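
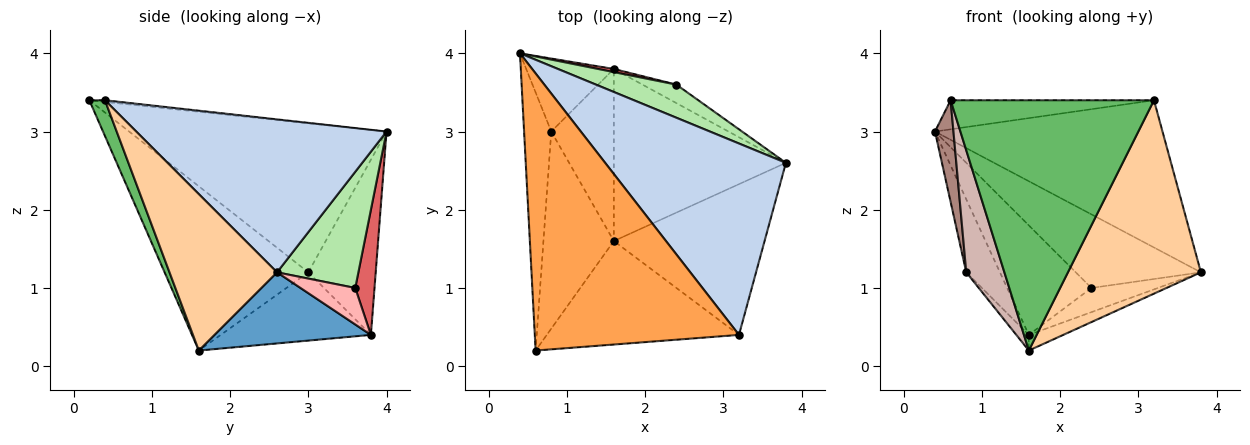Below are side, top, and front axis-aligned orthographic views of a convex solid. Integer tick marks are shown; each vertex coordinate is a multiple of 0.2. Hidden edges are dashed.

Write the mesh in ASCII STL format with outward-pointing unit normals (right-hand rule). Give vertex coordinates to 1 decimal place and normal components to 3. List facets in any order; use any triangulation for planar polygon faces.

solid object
 facet normal 0.381 0.084 -0.921
  outer loop
   vertex 1.6 3.8 0.4
   vertex 3.8 2.6 1.2
   vertex 1.6 1.6 0.2
  endloop
 endfacet
 facet normal 0.557 0.506 0.658
  outer loop
   vertex 3.2 0.4 3.4
   vertex 3.8 2.6 1.2
   vertex 0.4 4.0 3.0
  endloop
 endfacet
 facet normal -0.008 0.104 0.995
  outer loop
   vertex 3.2 0.4 3.4
   vertex 0.4 4.0 3.0
   vertex 0.6 0.2 3.4
  endloop
 endfacet
 facet normal 0.538 -0.665 -0.518
  outer loop
   vertex 3.2 0.4 3.4
   vertex 1.6 1.6 0.2
   vertex 3.8 2.6 1.2
  endloop
 endfacet
 facet normal 0.071 -0.922 -0.381
  outer loop
   vertex 3.2 0.4 3.4
   vertex 0.6 0.2 3.4
   vertex 1.6 1.6 0.2
  endloop
 endfacet
 facet normal 0.510 0.784 0.353
  outer loop
   vertex 2.4 3.6 1.0
   vertex 0.4 4.0 3.0
   vertex 3.8 2.6 1.2
  endloop
 endfacet
 facet normal 0.223 0.974 0.028
  outer loop
   vertex 2.4 3.6 1.0
   vertex 1.6 3.8 0.4
   vertex 0.4 4.0 3.0
  endloop
 endfacet
 facet normal 0.547 0.665 -0.508
  outer loop
   vertex 2.4 3.6 1.0
   vertex 3.8 2.6 1.2
   vertex 1.6 3.8 0.4
  endloop
 endfacet
 facet normal -0.816 0.408 -0.408
  outer loop
   vertex 0.8 3.0 1.2
   vertex 0.4 4.0 3.0
   vertex 1.6 3.8 0.4
  endloop
 endfacet
 facet normal -0.736 0.061 -0.674
  outer loop
   vertex 0.8 3.0 1.2
   vertex 1.6 3.8 0.4
   vertex 1.6 1.6 0.2
  endloop
 endfacet
 facet normal -0.981 -0.070 -0.179
  outer loop
   vertex 0.8 3.0 1.2
   vertex 0.6 0.2 3.4
   vertex 0.4 4.0 3.0
  endloop
 endfacet
 facet normal -0.893 -0.237 -0.383
  outer loop
   vertex 0.8 3.0 1.2
   vertex 1.6 1.6 0.2
   vertex 0.6 0.2 3.4
  endloop
 endfacet
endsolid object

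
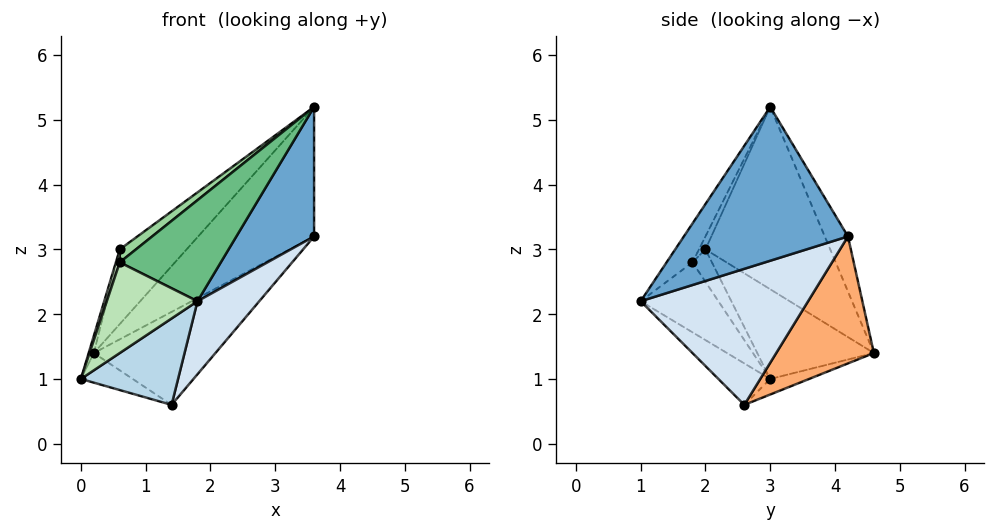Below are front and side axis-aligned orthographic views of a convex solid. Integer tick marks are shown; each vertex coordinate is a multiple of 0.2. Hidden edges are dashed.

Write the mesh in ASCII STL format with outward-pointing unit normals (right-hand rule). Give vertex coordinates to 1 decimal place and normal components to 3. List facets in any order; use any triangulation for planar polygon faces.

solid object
 facet normal 0.875 -0.415 -0.249
  outer loop
   vertex 3.6 3.0 5.2
   vertex 1.8 1.0 2.2
   vertex 3.6 4.2 3.2
  endloop
 endfacet
 facet normal -0.169 0.845 0.507
  outer loop
   vertex 0.2 4.6 1.4
   vertex 3.6 3.0 5.2
   vertex 3.6 4.2 3.2
  endloop
 endfacet
 facet normal -0.374 -0.701 -0.607
  outer loop
   vertex 1.4 2.6 0.6
   vertex 1.8 1.0 2.2
   vertex 0.0 3.0 1.0
  endloop
 endfacet
 facet normal 0.811 -0.299 -0.502
  outer loop
   vertex 1.4 2.6 0.6
   vertex 3.6 4.2 3.2
   vertex 1.8 1.0 2.2
  endloop
 endfacet
 facet normal -0.196 0.261 -0.945
  outer loop
   vertex 1.4 2.6 0.6
   vertex 0.0 3.0 1.0
   vertex 0.2 4.6 1.4
  endloop
 endfacet
 facet normal 0.441 0.549 -0.711
  outer loop
   vertex 1.4 2.6 0.6
   vertex 0.2 4.6 1.4
   vertex 3.6 4.2 3.2
  endloop
 endfacet
 facet normal -0.951 0.042 0.306
  outer loop
   vertex 0.6 2.0 3.0
   vertex 0.2 4.6 1.4
   vertex 0.0 3.0 1.0
  endloop
 endfacet
 facet normal -0.627 0.336 0.703
  outer loop
   vertex 0.6 2.0 3.0
   vertex 3.6 3.0 5.2
   vertex 0.2 4.6 1.4
  endloop
 endfacet
 facet normal -0.194 -0.758 0.622
  outer loop
   vertex 0.6 1.8 2.8
   vertex 1.8 1.0 2.2
   vertex 3.6 3.0 5.2
  endloop
 endfacet
 facet normal -0.272 -0.680 0.680
  outer loop
   vertex 0.6 1.8 2.8
   vertex 3.6 3.0 5.2
   vertex 0.6 2.0 3.0
  endloop
 endfacet
 facet normal -0.625 -0.729 -0.278
  outer loop
   vertex 0.6 1.8 2.8
   vertex 0.0 3.0 1.0
   vertex 1.8 1.0 2.2
  endloop
 endfacet
 facet normal -0.962 -0.192 0.192
  outer loop
   vertex 0.6 1.8 2.8
   vertex 0.6 2.0 3.0
   vertex 0.0 3.0 1.0
  endloop
 endfacet
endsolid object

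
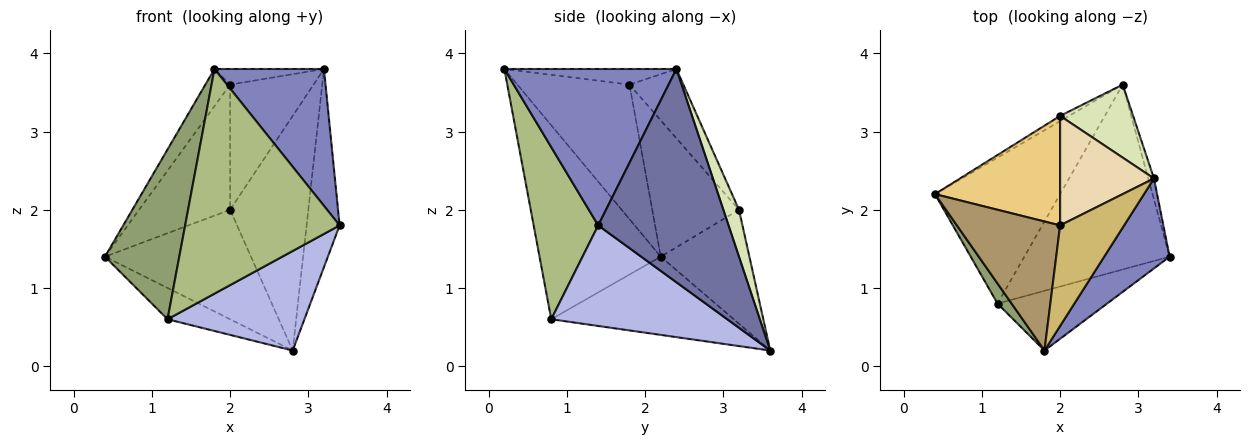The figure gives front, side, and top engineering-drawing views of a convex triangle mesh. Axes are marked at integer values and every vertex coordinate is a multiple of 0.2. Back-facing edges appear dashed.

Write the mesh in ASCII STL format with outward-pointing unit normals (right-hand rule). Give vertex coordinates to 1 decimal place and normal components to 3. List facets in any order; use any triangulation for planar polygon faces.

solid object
 facet normal 0.969 0.245 -0.026
  outer loop
   vertex 3.2 2.4 3.8
   vertex 3.4 1.4 1.8
   vertex 2.8 3.6 0.2
  endloop
 endfacet
 facet normal 0.796 -0.506 0.333
  outer loop
   vertex 1.8 0.2 3.8
   vertex 3.4 1.4 1.8
   vertex 3.2 2.4 3.8
  endloop
 endfacet
 facet normal -0.521 0.179 -0.834
  outer loop
   vertex 1.2 0.8 0.6
   vertex 0.4 2.2 1.4
   vertex 2.8 3.6 0.2
  endloop
 endfacet
 facet normal 0.520 -0.405 -0.752
  outer loop
   vertex 1.2 0.8 0.6
   vertex 2.8 3.6 0.2
   vertex 3.4 1.4 1.8
  endloop
 endfacet
 facet normal -0.851 -0.522 0.062
  outer loop
   vertex 1.2 0.8 0.6
   vertex 1.8 0.2 3.8
   vertex 0.4 2.2 1.4
  endloop
 endfacet
 facet normal 0.374 -0.896 -0.238
  outer loop
   vertex 1.2 0.8 0.6
   vertex 3.4 1.4 1.8
   vertex 1.8 0.2 3.8
  endloop
 endfacet
 facet normal -0.519 0.854 -0.041
  outer loop
   vertex 2.0 3.2 2.0
   vertex 2.8 3.6 0.2
   vertex 0.4 2.2 1.4
  endloop
 endfacet
 facet normal 0.188 0.938 0.292
  outer loop
   vertex 2.0 3.2 2.0
   vertex 3.2 2.4 3.8
   vertex 2.8 3.6 0.2
  endloop
 endfacet
 facet normal -0.781 0.173 0.600
  outer loop
   vertex 2.0 1.8 3.6
   vertex 0.4 2.2 1.4
   vertex 1.8 0.2 3.8
  endloop
 endfacet
 facet normal -0.235 0.149 0.960
  outer loop
   vertex 2.0 1.8 3.6
   vertex 1.8 0.2 3.8
   vertex 3.2 2.4 3.8
  endloop
 endfacet
 facet normal -0.583 0.612 0.535
  outer loop
   vertex 2.0 1.8 3.6
   vertex 2.0 3.2 2.0
   vertex 0.4 2.2 1.4
  endloop
 endfacet
 facet normal -0.437 0.677 0.592
  outer loop
   vertex 2.0 1.8 3.6
   vertex 3.2 2.4 3.8
   vertex 2.0 3.2 2.0
  endloop
 endfacet
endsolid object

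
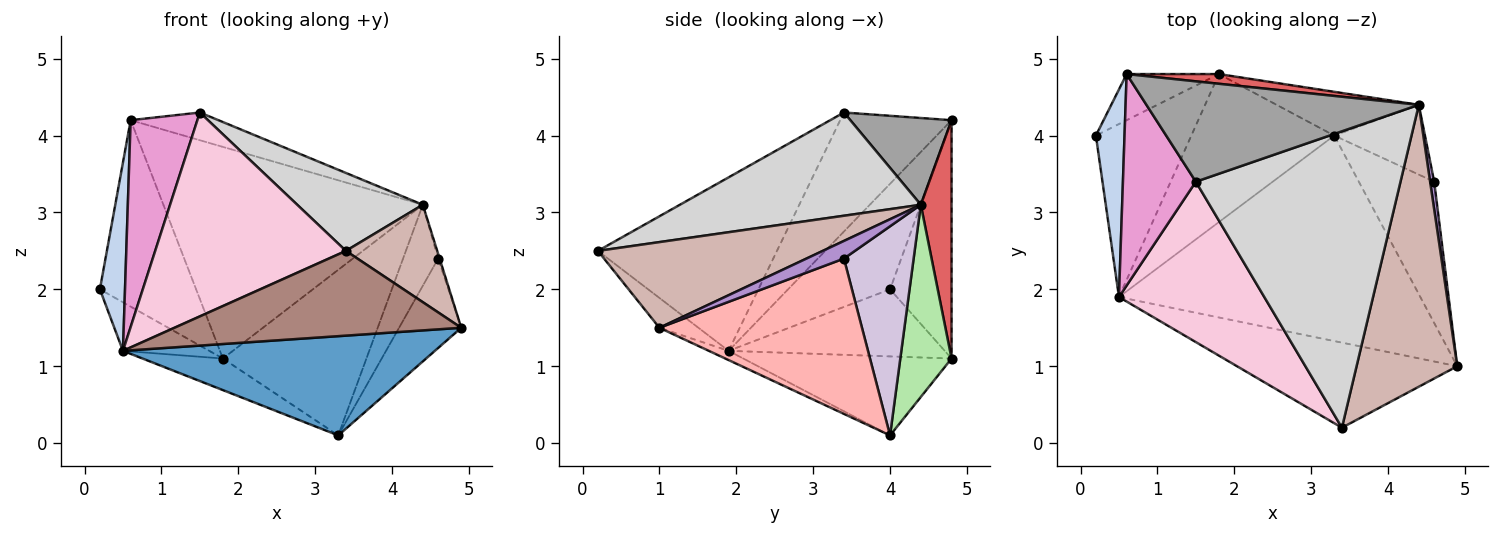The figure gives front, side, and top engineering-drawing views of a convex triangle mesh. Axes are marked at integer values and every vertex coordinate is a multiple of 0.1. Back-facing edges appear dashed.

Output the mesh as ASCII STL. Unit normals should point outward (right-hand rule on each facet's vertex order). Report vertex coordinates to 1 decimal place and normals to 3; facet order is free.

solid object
 facet normal -0.028 -0.435 -0.900
  outer loop
   vertex 0.5 1.9 1.2
   vertex 3.3 4.0 0.1
   vertex 4.9 1.0 1.5
  endloop
 endfacet
 facet normal -0.939 -0.231 0.255
  outer loop
   vertex 0.5 1.9 1.2
   vertex 0.6 4.8 4.2
   vertex 0.2 4.0 2.0
  endloop
 endfacet
 facet normal -0.527 0.825 -0.204
  outer loop
   vertex 1.8 4.8 1.1
   vertex 0.2 4.0 2.0
   vertex 0.6 4.8 4.2
  endloop
 endfacet
 facet normal -0.560 0.224 -0.797
  outer loop
   vertex 1.8 4.8 1.1
   vertex 0.5 1.9 1.2
   vertex 0.2 4.0 2.0
  endloop
 endfacet
 facet normal -0.476 0.184 -0.860
  outer loop
   vertex 1.8 4.8 1.1
   vertex 3.3 4.0 0.1
   vertex 0.5 1.9 1.2
  endloop
 endfacet
 facet normal 0.326 0.914 -0.242
  outer loop
   vertex 1.8 4.8 1.1
   vertex 4.4 4.4 3.1
   vertex 3.3 4.0 0.1
  endloop
 endfacet
 facet normal 0.118 0.992 0.046
  outer loop
   vertex 1.8 4.8 1.1
   vertex 0.6 4.8 4.2
   vertex 4.4 4.4 3.1
  endloop
 endfacet
 facet normal 0.867 0.266 -0.421
  outer loop
   vertex 4.6 3.4 2.4
   vertex 4.9 1.0 1.5
   vertex 3.3 4.0 0.1
  endloop
 endfacet
 facet normal 0.974 0.037 0.225
  outer loop
   vertex 4.6 3.4 2.4
   vertex 4.4 4.4 3.1
   vertex 4.9 1.0 1.5
  endloop
 endfacet
 facet normal 0.833 0.419 -0.361
  outer loop
   vertex 4.6 3.4 2.4
   vertex 3.3 4.0 0.1
   vertex 4.4 4.4 3.1
  endloop
 endfacet
 facet normal -0.096 -0.702 -0.705
  outer loop
   vertex 3.4 0.2 2.5
   vertex 0.5 1.9 1.2
   vertex 4.9 1.0 1.5
  endloop
 endfacet
 facet normal 0.627 -0.254 0.737
  outer loop
   vertex 3.4 0.2 2.5
   vertex 4.9 1.0 1.5
   vertex 4.4 4.4 3.1
  endloop
 endfacet
 facet normal -0.759 -0.455 0.465
  outer loop
   vertex 1.5 3.4 4.3
   vertex 0.6 4.8 4.2
   vertex 0.5 1.9 1.2
  endloop
 endfacet
 facet normal -0.594 -0.632 0.498
  outer loop
   vertex 1.5 3.4 4.3
   vertex 0.5 1.9 1.2
   vertex 3.4 0.2 2.5
  endloop
 endfacet
 facet normal 0.294 0.255 0.921
  outer loop
   vertex 1.5 3.4 4.3
   vertex 4.4 4.4 3.1
   vertex 0.6 4.8 4.2
  endloop
 endfacet
 facet normal 0.438 -0.229 0.869
  outer loop
   vertex 1.5 3.4 4.3
   vertex 3.4 0.2 2.5
   vertex 4.4 4.4 3.1
  endloop
 endfacet
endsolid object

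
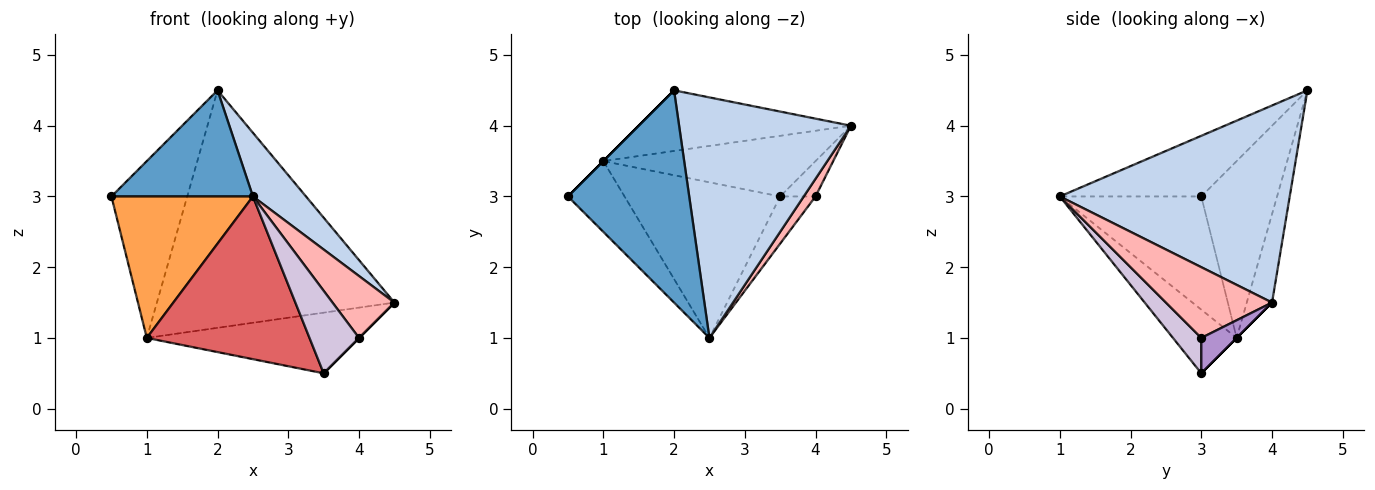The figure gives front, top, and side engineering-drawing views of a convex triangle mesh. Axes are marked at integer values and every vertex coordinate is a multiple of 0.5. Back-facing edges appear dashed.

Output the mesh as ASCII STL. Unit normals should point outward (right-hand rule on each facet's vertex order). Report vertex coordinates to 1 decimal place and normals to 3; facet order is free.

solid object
 facet normal -0.408 -0.408 0.816
  outer loop
   vertex 2.0 4.5 4.5
   vertex 0.5 3.0 3.0
   vertex 2.5 1.0 3.0
  endloop
 endfacet
 facet normal 0.743 -0.171 0.647
  outer loop
   vertex 2.0 4.5 4.5
   vertex 2.5 1.0 3.0
   vertex 4.5 4.0 1.5
  endloop
 endfacet
 facet normal -0.667 -0.667 -0.333
  outer loop
   vertex 1.0 3.5 1.0
   vertex 2.5 1.0 3.0
   vertex 0.5 3.0 3.0
  endloop
 endfacet
 facet normal -0.707 0.707 0.000
  outer loop
   vertex 1.0 3.5 1.0
   vertex 0.5 3.0 3.0
   vertex 2.0 4.5 4.5
  endloop
 endfacet
 facet normal -0.103 0.964 -0.246
  outer loop
   vertex 1.0 3.5 1.0
   vertex 2.0 4.5 4.5
   vertex 4.5 4.0 1.5
  endloop
 endfacet
 facet normal 0.000 0.707 -0.707
  outer loop
   vertex 3.5 3.0 0.5
   vertex 1.0 3.5 1.0
   vertex 4.5 4.0 1.5
  endloop
 endfacet
 facet normal -0.272 -0.695 -0.665
  outer loop
   vertex 3.5 3.0 0.5
   vertex 2.5 1.0 3.0
   vertex 1.0 3.5 1.0
  endloop
 endfacet
 facet normal 0.855 -0.499 0.142
  outer loop
   vertex 4.0 3.0 1.0
   vertex 4.5 4.0 1.5
   vertex 2.5 1.0 3.0
  endloop
 endfacet
 facet normal 0.707 0.000 -0.707
  outer loop
   vertex 4.0 3.0 1.0
   vertex 3.5 3.0 0.5
   vertex 4.5 4.0 1.5
  endloop
 endfacet
 facet normal 0.444 -0.778 -0.444
  outer loop
   vertex 4.0 3.0 1.0
   vertex 2.5 1.0 3.0
   vertex 3.5 3.0 0.5
  endloop
 endfacet
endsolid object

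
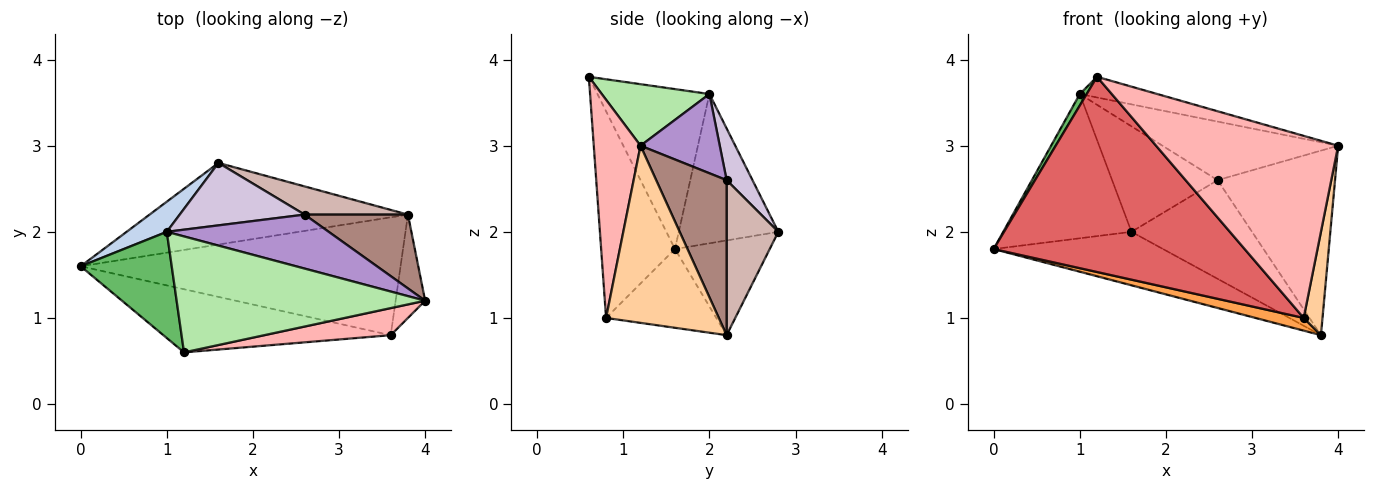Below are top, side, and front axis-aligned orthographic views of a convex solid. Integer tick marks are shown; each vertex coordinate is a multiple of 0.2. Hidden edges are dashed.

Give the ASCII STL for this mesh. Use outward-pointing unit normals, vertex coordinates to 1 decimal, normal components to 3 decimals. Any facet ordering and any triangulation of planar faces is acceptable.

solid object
 facet normal -0.293 0.524 -0.800
  outer loop
   vertex 3.8 2.2 0.8
   vertex 0.0 1.6 1.8
   vertex 1.6 2.8 2.0
  endloop
 endfacet
 facet normal -0.605 0.779 0.163
  outer loop
   vertex 1.0 2.0 3.6
   vertex 1.6 2.8 2.0
   vertex 0.0 1.6 1.8
  endloop
 endfacet
 facet normal -0.238 -0.104 -0.966
  outer loop
   vertex 3.6 0.8 1.0
   vertex 0.0 1.6 1.8
   vertex 3.8 2.2 0.8
  endloop
 endfacet
 facet normal 0.973 -0.162 -0.162
  outer loop
   vertex 3.6 0.8 1.0
   vertex 3.8 2.2 0.8
   vertex 4.0 1.2 3.0
  endloop
 endfacet
 facet normal -0.868 -0.053 0.494
  outer loop
   vertex 1.2 0.6 3.8
   vertex 1.0 2.0 3.6
   vertex 0.0 1.6 1.8
  endloop
 endfacet
 facet normal 0.237 0.170 0.956
  outer loop
   vertex 1.2 0.6 3.8
   vertex 4.0 1.2 3.0
   vertex 1.0 2.0 3.6
  endloop
 endfacet
 facet normal -0.269 -0.916 -0.296
  outer loop
   vertex 1.2 0.6 3.8
   vertex 0.0 1.6 1.8
   vertex 3.6 0.8 1.0
  endloop
 endfacet
 facet normal 0.246 -0.959 0.143
  outer loop
   vertex 1.2 0.6 3.8
   vertex 3.6 0.8 1.0
   vertex 4.0 1.2 3.0
  endloop
 endfacet
 facet normal 0.315 0.698 0.643
  outer loop
   vertex 2.6 2.2 2.6
   vertex 1.0 2.0 3.6
   vertex 4.0 1.2 3.0
  endloop
 endfacet
 facet normal 0.206 0.842 0.498
  outer loop
   vertex 2.6 2.2 2.6
   vertex 1.6 2.8 2.0
   vertex 1.0 2.0 3.6
  endloop
 endfacet
 facet normal 0.487 0.811 0.324
  outer loop
   vertex 2.6 2.2 2.6
   vertex 4.0 1.2 3.0
   vertex 3.8 2.2 0.8
  endloop
 endfacet
 facet normal 0.381 0.889 0.254
  outer loop
   vertex 2.6 2.2 2.6
   vertex 3.8 2.2 0.8
   vertex 1.6 2.8 2.0
  endloop
 endfacet
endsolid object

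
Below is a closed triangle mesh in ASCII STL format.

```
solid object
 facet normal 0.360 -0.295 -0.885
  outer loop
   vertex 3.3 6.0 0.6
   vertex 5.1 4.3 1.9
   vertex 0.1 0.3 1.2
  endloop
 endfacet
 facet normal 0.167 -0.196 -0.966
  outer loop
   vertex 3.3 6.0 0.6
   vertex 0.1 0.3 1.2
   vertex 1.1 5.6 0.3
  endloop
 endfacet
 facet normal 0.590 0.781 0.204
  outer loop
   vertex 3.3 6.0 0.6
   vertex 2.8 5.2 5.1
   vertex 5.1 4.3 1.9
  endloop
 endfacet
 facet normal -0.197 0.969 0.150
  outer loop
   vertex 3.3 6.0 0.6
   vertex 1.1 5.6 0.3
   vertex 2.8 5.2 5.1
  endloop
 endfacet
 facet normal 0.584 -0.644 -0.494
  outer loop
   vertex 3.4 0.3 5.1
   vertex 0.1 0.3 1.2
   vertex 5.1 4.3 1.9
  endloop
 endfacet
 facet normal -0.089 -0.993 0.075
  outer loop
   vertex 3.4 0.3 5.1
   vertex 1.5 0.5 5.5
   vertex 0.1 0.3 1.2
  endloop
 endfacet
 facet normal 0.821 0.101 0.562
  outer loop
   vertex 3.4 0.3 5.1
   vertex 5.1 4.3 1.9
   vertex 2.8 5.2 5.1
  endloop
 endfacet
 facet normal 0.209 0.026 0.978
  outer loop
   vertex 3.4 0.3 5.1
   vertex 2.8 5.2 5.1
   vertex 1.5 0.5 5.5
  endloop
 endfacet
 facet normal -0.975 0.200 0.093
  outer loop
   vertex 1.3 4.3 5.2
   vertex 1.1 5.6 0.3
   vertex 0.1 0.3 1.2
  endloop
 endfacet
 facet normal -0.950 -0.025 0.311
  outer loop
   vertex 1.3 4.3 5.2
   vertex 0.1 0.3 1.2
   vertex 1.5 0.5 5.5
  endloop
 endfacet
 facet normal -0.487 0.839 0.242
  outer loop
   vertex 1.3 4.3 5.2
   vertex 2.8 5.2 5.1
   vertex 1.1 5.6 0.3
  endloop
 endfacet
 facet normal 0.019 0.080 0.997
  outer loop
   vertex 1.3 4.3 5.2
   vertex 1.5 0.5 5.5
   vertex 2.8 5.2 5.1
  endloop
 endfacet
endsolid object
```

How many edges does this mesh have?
18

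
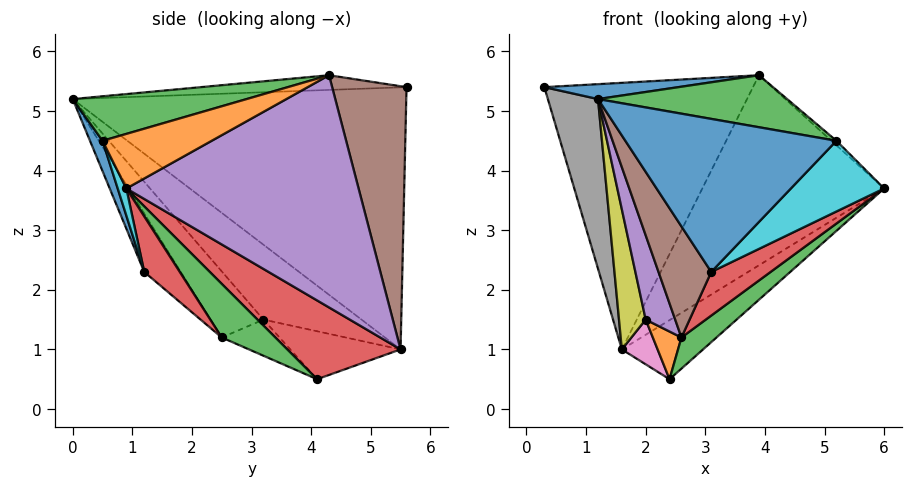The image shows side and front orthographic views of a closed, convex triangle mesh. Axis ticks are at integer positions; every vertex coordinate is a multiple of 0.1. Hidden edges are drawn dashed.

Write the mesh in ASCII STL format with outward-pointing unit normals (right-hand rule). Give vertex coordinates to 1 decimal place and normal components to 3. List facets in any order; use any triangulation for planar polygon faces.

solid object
 facet normal -0.072 -0.047 0.996
  outer loop
   vertex 3.9 4.3 5.6
   vertex 0.3 5.6 5.4
   vertex 1.2 0.0 5.2
  endloop
 endfacet
 facet normal 0.699 0.032 0.715
  outer loop
   vertex 5.2 0.5 4.5
   vertex 6.0 0.9 3.7
   vertex 3.9 4.3 5.6
  endloop
 endfacet
 facet normal 0.194 -0.211 0.958
  outer loop
   vertex 5.2 0.5 4.5
   vertex 3.9 4.3 5.6
   vertex 1.2 0.0 5.2
  endloop
 endfacet
 facet normal 0.771 0.553 -0.315
  outer loop
   vertex 1.6 5.5 1.0
   vertex 6.0 0.9 3.7
   vertex 2.4 4.1 0.5
  endloop
 endfacet
 facet normal 0.767 0.600 -0.227
  outer loop
   vertex 1.6 5.5 1.0
   vertex 3.9 4.3 5.6
   vertex 6.0 0.9 3.7
  endloop
 endfacet
 facet normal 0.335 0.939 0.078
  outer loop
   vertex 1.6 5.5 1.0
   vertex 0.3 5.6 5.4
   vertex 3.9 4.3 5.6
  endloop
 endfacet
 facet normal -0.795 -0.258 -0.550
  outer loop
   vertex 1.6 5.5 1.0
   vertex 2.4 4.1 0.5
   vertex 2.0 3.2 1.5
  endloop
 endfacet
 facet normal -0.950 -0.143 -0.277
  outer loop
   vertex 1.6 5.5 1.0
   vertex 1.2 0.0 5.2
   vertex 0.3 5.6 5.4
  endloop
 endfacet
 facet normal -0.885 -0.241 -0.399
  outer loop
   vertex 1.6 5.5 1.0
   vertex 2.0 3.2 1.5
   vertex 1.2 0.0 5.2
  endloop
 endfacet
 facet normal 0.086 -0.923 -0.376
  outer loop
   vertex 3.1 1.2 2.3
   vertex 6.0 0.9 3.7
   vertex 5.2 0.5 4.5
  endloop
 endfacet
 facet normal 0.056 -0.935 -0.350
  outer loop
   vertex 3.1 1.2 2.3
   vertex 5.2 0.5 4.5
   vertex 1.2 0.0 5.2
  endloop
 endfacet
 facet normal -0.714 -0.354 -0.604
  outer loop
   vertex 2.6 2.5 1.2
   vertex 2.0 3.2 1.5
   vertex 2.4 4.1 0.5
  endloop
 endfacet
 facet normal 0.467 -0.305 -0.830
  outer loop
   vertex 2.6 2.5 1.2
   vertex 2.4 4.1 0.5
   vertex 6.0 0.9 3.7
  endloop
 endfacet
 facet normal 0.321 -0.537 -0.780
  outer loop
   vertex 2.6 2.5 1.2
   vertex 6.0 0.9 3.7
   vertex 3.1 1.2 2.3
  endloop
 endfacet
 facet normal -0.746 -0.416 -0.521
  outer loop
   vertex 2.6 2.5 1.2
   vertex 1.2 0.0 5.2
   vertex 2.0 3.2 1.5
  endloop
 endfacet
 facet normal -0.463 -0.669 -0.581
  outer loop
   vertex 2.6 2.5 1.2
   vertex 3.1 1.2 2.3
   vertex 1.2 0.0 5.2
  endloop
 endfacet
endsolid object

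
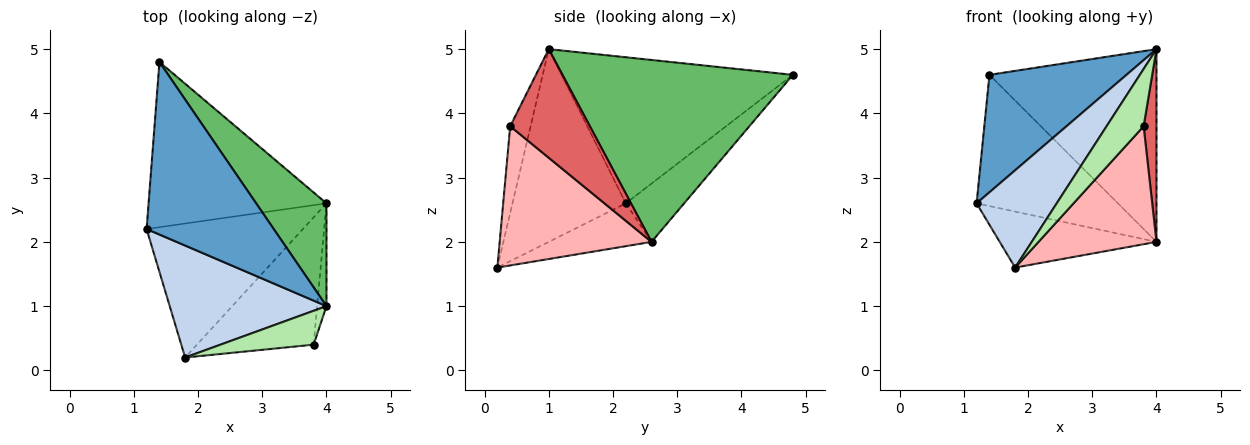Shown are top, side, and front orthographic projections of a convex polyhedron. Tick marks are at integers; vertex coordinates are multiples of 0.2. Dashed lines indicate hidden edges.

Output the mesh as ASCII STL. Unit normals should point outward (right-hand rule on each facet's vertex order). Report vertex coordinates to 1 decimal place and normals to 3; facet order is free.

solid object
 facet normal -0.689 -0.408 0.599
  outer loop
   vertex 1.4 4.8 4.6
   vertex 1.2 2.2 2.6
   vertex 4.0 1.0 5.0
  endloop
 endfacet
 facet normal -0.680 -0.481 0.553
  outer loop
   vertex 1.8 0.2 1.6
   vertex 4.0 1.0 5.0
   vertex 1.2 2.2 2.6
  endloop
 endfacet
 facet normal -0.249 0.603 -0.758
  outer loop
   vertex 4.0 2.6 2.0
   vertex 1.2 2.2 2.6
   vertex 1.4 4.8 4.6
  endloop
 endfacet
 facet normal -0.245 0.374 -0.895
  outer loop
   vertex 4.0 2.6 2.0
   vertex 1.8 0.2 1.6
   vertex 1.2 2.2 2.6
  endloop
 endfacet
 facet normal 0.773 0.560 0.299
  outer loop
   vertex 4.0 2.6 2.0
   vertex 1.4 4.8 4.6
   vertex 4.0 1.0 5.0
  endloop
 endfacet
 facet normal -0.428 -0.778 0.460
  outer loop
   vertex 3.8 0.4 3.8
   vertex 4.0 1.0 5.0
   vertex 1.8 0.2 1.6
  endloop
 endfacet
 facet normal 0.984 -0.159 -0.085
  outer loop
   vertex 3.8 0.4 3.8
   vertex 4.0 2.6 2.0
   vertex 4.0 1.0 5.0
  endloop
 endfacet
 facet normal 0.658 -0.512 -0.552
  outer loop
   vertex 3.8 0.4 3.8
   vertex 1.8 0.2 1.6
   vertex 4.0 2.6 2.0
  endloop
 endfacet
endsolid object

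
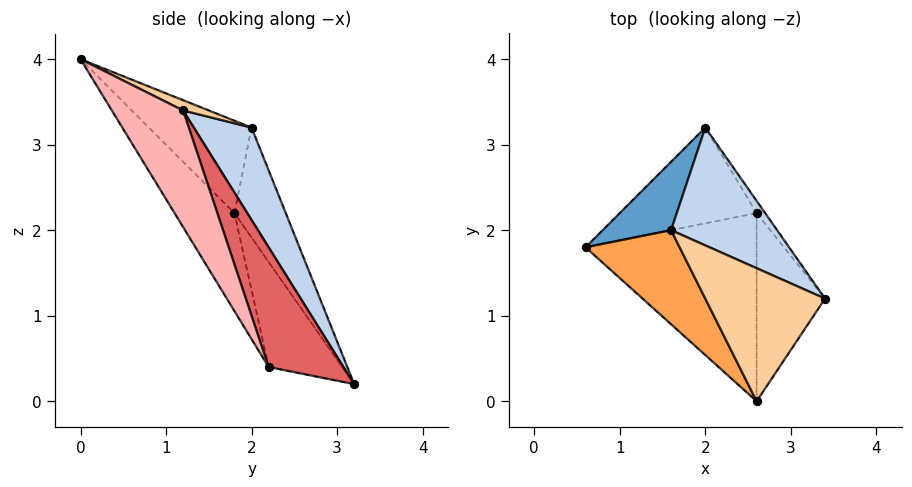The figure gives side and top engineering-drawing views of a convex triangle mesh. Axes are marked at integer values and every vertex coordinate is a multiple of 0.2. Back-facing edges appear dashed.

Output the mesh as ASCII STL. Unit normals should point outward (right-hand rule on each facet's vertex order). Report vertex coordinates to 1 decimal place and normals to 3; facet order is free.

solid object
 facet normal -0.449 0.849 0.280
  outer loop
   vertex 1.6 2.0 3.2
   vertex 2.0 3.2 0.2
   vertex 0.6 1.8 2.2
  endloop
 endfacet
 facet normal 0.338 0.857 0.388
  outer loop
   vertex 1.6 2.0 3.2
   vertex 3.4 1.2 3.4
   vertex 2.0 3.2 0.2
  endloop
 endfacet
 facet normal -0.699 -0.065 0.712
  outer loop
   vertex 1.6 2.0 3.2
   vertex 0.6 1.8 2.2
   vertex 2.6 0.0 4.0
  endloop
 endfacet
 facet normal 0.078 0.404 0.912
  outer loop
   vertex 1.6 2.0 3.2
   vertex 2.6 0.0 4.0
   vertex 3.4 1.2 3.4
  endloop
 endfacet
 facet normal -0.539 -0.464 -0.703
  outer loop
   vertex 2.6 2.2 0.4
   vertex 0.6 1.8 2.2
   vertex 2.0 3.2 0.2
  endloop
 endfacet
 facet normal -0.286 -0.818 -0.500
  outer loop
   vertex 2.6 2.2 0.4
   vertex 2.6 0.0 4.0
   vertex 0.6 1.8 2.2
  endloop
 endfacet
 facet normal 0.861 0.504 -0.062
  outer loop
   vertex 2.6 2.2 0.4
   vertex 2.0 3.2 0.2
   vertex 3.4 1.2 3.4
  endloop
 endfacet
 facet normal 0.664 -0.638 -0.390
  outer loop
   vertex 2.6 2.2 0.4
   vertex 3.4 1.2 3.4
   vertex 2.6 0.0 4.0
  endloop
 endfacet
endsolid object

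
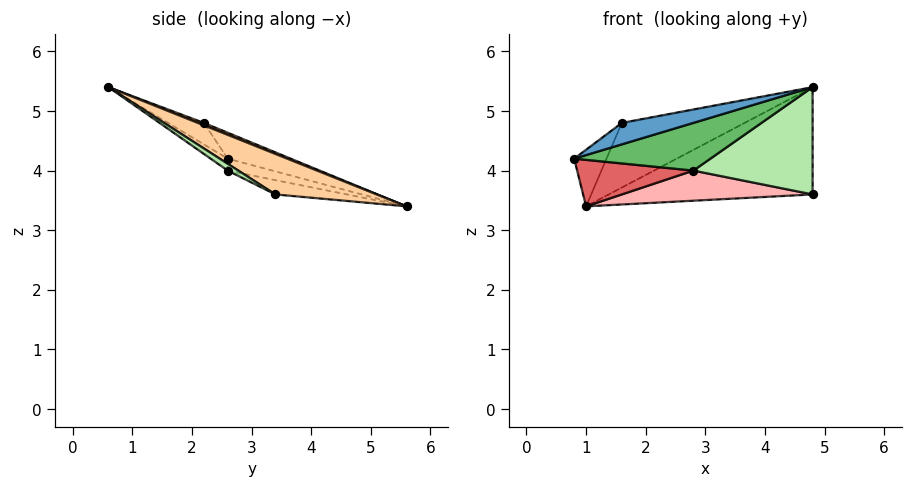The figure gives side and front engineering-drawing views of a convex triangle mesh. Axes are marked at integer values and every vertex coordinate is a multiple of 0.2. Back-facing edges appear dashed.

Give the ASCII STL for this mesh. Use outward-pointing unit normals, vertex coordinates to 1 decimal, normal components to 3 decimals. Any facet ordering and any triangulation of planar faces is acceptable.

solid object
 facet normal -0.447 -0.894 0.000
  outer loop
   vertex 1.6 2.2 4.8
   vertex 0.8 2.6 4.2
   vertex 4.8 0.6 5.4
  endloop
 endfacet
 facet normal -0.496 0.254 0.830
  outer loop
   vertex 1.6 2.2 4.8
   vertex 1.0 5.6 3.4
   vertex 0.8 2.6 4.2
  endloop
 endfacet
 facet normal 0.019 0.383 0.923
  outer loop
   vertex 1.6 2.2 4.8
   vertex 4.8 0.6 5.4
   vertex 1.0 5.6 3.4
  endloop
 endfacet
 facet normal 0.260 0.522 0.812
  outer loop
   vertex 4.8 3.4 3.6
   vertex 1.0 5.6 3.4
   vertex 4.8 0.6 5.4
  endloop
 endfacet
 facet normal -0.078 -0.623 -0.778
  outer loop
   vertex 2.8 2.6 4.0
   vertex 4.8 0.6 5.4
   vertex 0.8 2.6 4.2
  endloop
 endfacet
 facet normal 0.048 -0.540 -0.840
  outer loop
   vertex 2.8 2.6 4.0
   vertex 4.8 3.4 3.6
   vertex 4.8 0.6 5.4
  endloop
 endfacet
 facet normal -0.096 -0.250 -0.963
  outer loop
   vertex 2.8 2.6 4.0
   vertex 0.8 2.6 4.2
   vertex 1.0 5.6 3.4
  endloop
 endfacet
 facet normal -0.093 -0.249 -0.964
  outer loop
   vertex 2.8 2.6 4.0
   vertex 1.0 5.6 3.4
   vertex 4.8 3.4 3.6
  endloop
 endfacet
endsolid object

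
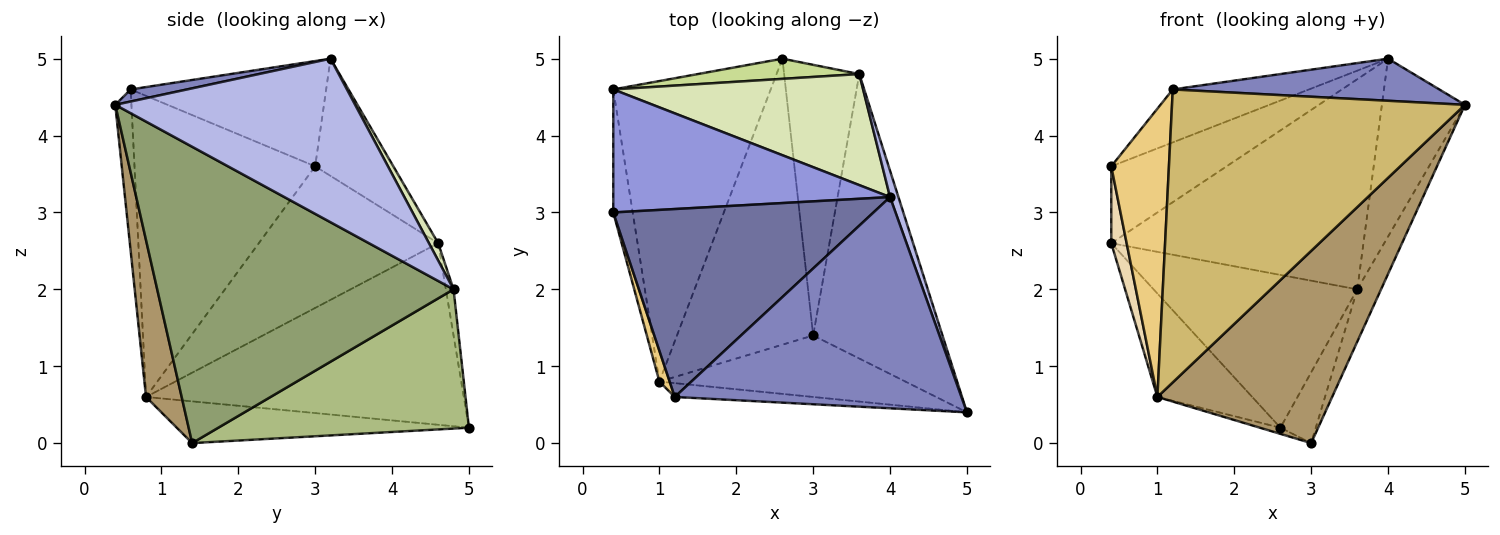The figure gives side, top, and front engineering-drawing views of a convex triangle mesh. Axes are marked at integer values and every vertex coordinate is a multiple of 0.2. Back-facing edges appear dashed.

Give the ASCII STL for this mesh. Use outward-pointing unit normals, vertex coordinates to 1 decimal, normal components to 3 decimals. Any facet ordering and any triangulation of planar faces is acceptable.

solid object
 facet normal -0.363 0.253 0.897
  outer loop
   vertex 1.2 0.6 4.6
   vertex 4.0 3.2 5.0
   vertex 0.4 3.0 3.6
  endloop
 endfacet
 facet normal 0.041 -0.195 0.980
  outer loop
   vertex 1.2 0.6 4.6
   vertex 5.0 0.4 4.4
   vertex 4.0 3.2 5.0
  endloop
 endfacet
 facet normal -0.338 0.499 0.798
  outer loop
   vertex 0.4 4.6 2.6
   vertex 0.4 3.0 3.6
   vertex 4.0 3.2 5.0
  endloop
 endfacet
 facet normal 0.944 0.327 0.048
  outer loop
   vertex 3.6 4.8 2.0
   vertex 4.0 3.2 5.0
   vertex 5.0 0.4 4.4
  endloop
 endfacet
 facet normal 0.914 0.073 -0.399
  outer loop
   vertex 3.6 4.8 2.0
   vertex 5.0 0.4 4.4
   vertex 3.0 1.4 0.0
  endloop
 endfacet
 facet normal 0.873 0.123 -0.471
  outer loop
   vertex 3.6 4.8 2.0
   vertex 3.0 1.4 0.0
   vertex 2.6 5.0 0.2
  endloop
 endfacet
 facet normal -0.037 0.991 0.131
  outer loop
   vertex 3.6 4.8 2.0
   vertex 2.6 5.0 0.2
   vertex 0.4 4.6 2.6
  endloop
 endfacet
 facet normal 0.032 0.884 0.467
  outer loop
   vertex 3.6 4.8 2.0
   vertex 0.4 4.6 2.6
   vertex 4.0 3.2 5.0
  endloop
 endfacet
 facet normal 0.191 -0.935 -0.299
  outer loop
   vertex 1.0 0.8 0.6
   vertex 3.0 1.4 0.0
   vertex 5.0 0.4 4.4
  endloop
 endfacet
 facet normal -0.055 -0.997 -0.047
  outer loop
   vertex 1.0 0.8 0.6
   vertex 5.0 0.4 4.4
   vertex 1.2 0.6 4.6
  endloop
 endfacet
 facet normal -0.952 -0.304 0.032
  outer loop
   vertex 1.0 0.8 0.6
   vertex 1.2 0.6 4.6
   vertex 0.4 3.0 3.6
  endloop
 endfacet
 facet normal -0.987 -0.085 -0.135
  outer loop
   vertex 1.0 0.8 0.6
   vertex 0.4 3.0 3.6
   vertex 0.4 4.6 2.6
  endloop
 endfacet
 facet normal -0.293 0.021 -0.956
  outer loop
   vertex 1.0 0.8 0.6
   vertex 2.6 5.0 0.2
   vertex 3.0 1.4 0.0
  endloop
 endfacet
 facet normal -0.737 0.220 -0.639
  outer loop
   vertex 1.0 0.8 0.6
   vertex 0.4 4.6 2.6
   vertex 2.6 5.0 0.2
  endloop
 endfacet
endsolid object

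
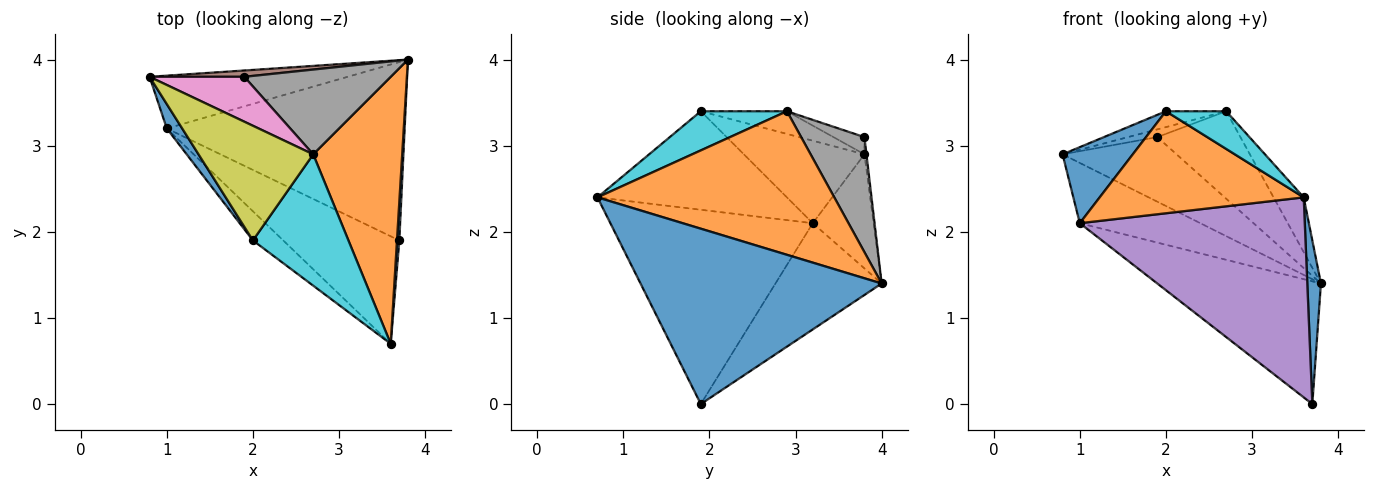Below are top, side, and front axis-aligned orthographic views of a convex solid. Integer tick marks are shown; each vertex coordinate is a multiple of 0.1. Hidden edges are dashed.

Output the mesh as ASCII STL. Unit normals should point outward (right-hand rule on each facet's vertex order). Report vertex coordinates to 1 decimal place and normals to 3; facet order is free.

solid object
 facet normal 0.998 -0.056 0.013
  outer loop
   vertex 3.7 1.9 0.0
   vertex 3.8 4.0 1.4
   vertex 3.6 0.7 2.4
  endloop
 endfacet
 facet normal 0.845 0.108 0.524
  outer loop
   vertex 2.7 2.9 3.4
   vertex 3.6 0.7 2.4
   vertex 3.8 4.0 1.4
  endloop
 endfacet
 facet normal -0.355 0.703 -0.616
  outer loop
   vertex 1.0 3.2 2.1
   vertex 0.8 3.8 2.9
   vertex 3.8 4.0 1.4
  endloop
 endfacet
 facet normal -0.345 0.532 -0.773
  outer loop
   vertex 1.0 3.2 2.1
   vertex 3.8 4.0 1.4
   vertex 3.7 1.9 0.0
  endloop
 endfacet
 facet normal -0.621 -0.690 -0.371
  outer loop
   vertex 1.0 3.2 2.1
   vertex 3.7 1.9 0.0
   vertex 3.6 0.7 2.4
  endloop
 endfacet
 facet normal -0.018 0.995 0.097
  outer loop
   vertex 1.9 3.8 3.1
   vertex 3.8 4.0 1.4
   vertex 0.8 3.8 2.9
  endloop
 endfacet
 facet normal -0.176 0.167 0.970
  outer loop
   vertex 1.9 3.8 3.1
   vertex 0.8 3.8 2.9
   vertex 2.7 2.9 3.4
  endloop
 endfacet
 facet normal 0.480 0.630 0.610
  outer loop
   vertex 1.9 3.8 3.1
   vertex 2.7 2.9 3.4
   vertex 3.8 4.0 1.4
  endloop
 endfacet
 facet normal -0.192 0.134 0.972
  outer loop
   vertex 2.0 1.9 3.4
   vertex 2.7 2.9 3.4
   vertex 0.8 3.8 2.9
  endloop
 endfacet
 facet normal 0.367 -0.257 0.894
  outer loop
   vertex 2.0 1.9 3.4
   vertex 3.6 0.7 2.4
   vertex 2.7 2.9 3.4
  endloop
 endfacet
 facet normal -0.853 -0.497 0.159
  outer loop
   vertex 2.0 1.9 3.4
   vertex 0.8 3.8 2.9
   vertex 1.0 3.2 2.1
  endloop
 endfacet
 facet normal -0.666 -0.717 -0.205
  outer loop
   vertex 2.0 1.9 3.4
   vertex 1.0 3.2 2.1
   vertex 3.6 0.7 2.4
  endloop
 endfacet
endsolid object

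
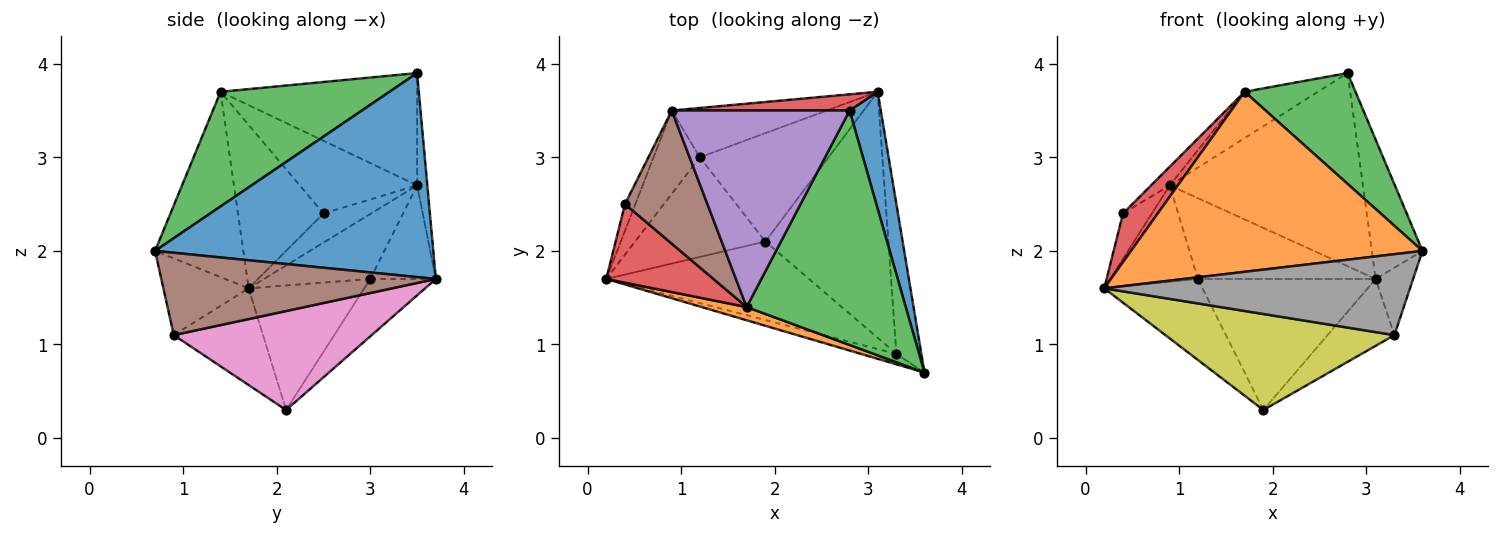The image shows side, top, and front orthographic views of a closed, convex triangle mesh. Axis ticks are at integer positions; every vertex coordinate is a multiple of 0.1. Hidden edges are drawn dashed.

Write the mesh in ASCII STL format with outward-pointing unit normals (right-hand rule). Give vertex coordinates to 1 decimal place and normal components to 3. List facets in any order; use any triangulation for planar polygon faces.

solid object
 facet normal 0.973 0.177 0.149
  outer loop
   vertex 2.8 3.5 3.9
   vertex 3.6 0.7 2.0
   vertex 3.1 3.7 1.7
  endloop
 endfacet
 facet normal -0.289 -0.955 0.070
  outer loop
   vertex 1.7 1.4 3.7
   vertex 0.2 1.7 1.6
   vertex 3.6 0.7 2.0
  endloop
 endfacet
 facet normal 0.546 -0.358 0.758
  outer loop
   vertex 1.7 1.4 3.7
   vertex 3.6 0.7 2.0
   vertex 2.8 3.5 3.9
  endloop
 endfacet
 facet normal -0.053 0.995 0.083
  outer loop
   vertex 0.9 3.5 2.7
   vertex 2.8 3.5 3.9
   vertex 3.1 3.7 1.7
  endloop
 endfacet
 facet normal -0.524 0.195 0.829
  outer loop
   vertex 0.9 3.5 2.7
   vertex 1.7 1.4 3.7
   vertex 2.8 3.5 3.9
  endloop
 endfacet
 facet normal 0.949 0.129 -0.288
  outer loop
   vertex 3.3 0.9 1.1
   vertex 3.1 3.7 1.7
   vertex 3.6 0.7 2.0
  endloop
 endfacet
 facet normal 0.613 0.207 -0.762
  outer loop
   vertex 3.3 0.9 1.1
   vertex 1.9 2.1 0.3
   vertex 3.1 3.7 1.7
  endloop
 endfacet
 facet normal -0.267 -0.956 -0.124
  outer loop
   vertex 3.3 0.9 1.1
   vertex 3.6 0.7 2.0
   vertex 0.2 1.7 1.6
  endloop
 endfacet
 facet normal -0.289 -0.741 -0.606
  outer loop
   vertex 3.3 0.9 1.1
   vertex 0.2 1.7 1.6
   vertex 1.9 2.1 0.3
  endloop
 endfacet
 facet normal -0.596 0.506 -0.623
  outer loop
   vertex 1.2 3.0 1.7
   vertex 1.9 2.1 0.3
   vertex 0.2 1.7 1.6
  endloop
 endfacet
 facet normal -0.676 0.557 -0.482
  outer loop
   vertex 1.2 3.0 1.7
   vertex 0.2 1.7 1.6
   vertex 0.9 3.5 2.7
  endloop
 endfacet
 facet normal -0.273 0.741 -0.613
  outer loop
   vertex 1.2 3.0 1.7
   vertex 3.1 3.7 1.7
   vertex 1.9 2.1 0.3
  endloop
 endfacet
 facet normal -0.300 0.814 -0.497
  outer loop
   vertex 1.2 3.0 1.7
   vertex 0.9 3.5 2.7
   vertex 3.1 3.7 1.7
  endloop
 endfacet
 facet normal -0.792 -0.322 0.520
  outer loop
   vertex 0.4 2.5 2.4
   vertex 0.2 1.7 1.6
   vertex 1.7 1.4 3.7
  endloop
 endfacet
 facet normal -0.818 0.496 -0.292
  outer loop
   vertex 0.4 2.5 2.4
   vertex 0.9 3.5 2.7
   vertex 0.2 1.7 1.6
  endloop
 endfacet
 facet normal -0.657 0.105 0.746
  outer loop
   vertex 0.4 2.5 2.4
   vertex 1.7 1.4 3.7
   vertex 0.9 3.5 2.7
  endloop
 endfacet
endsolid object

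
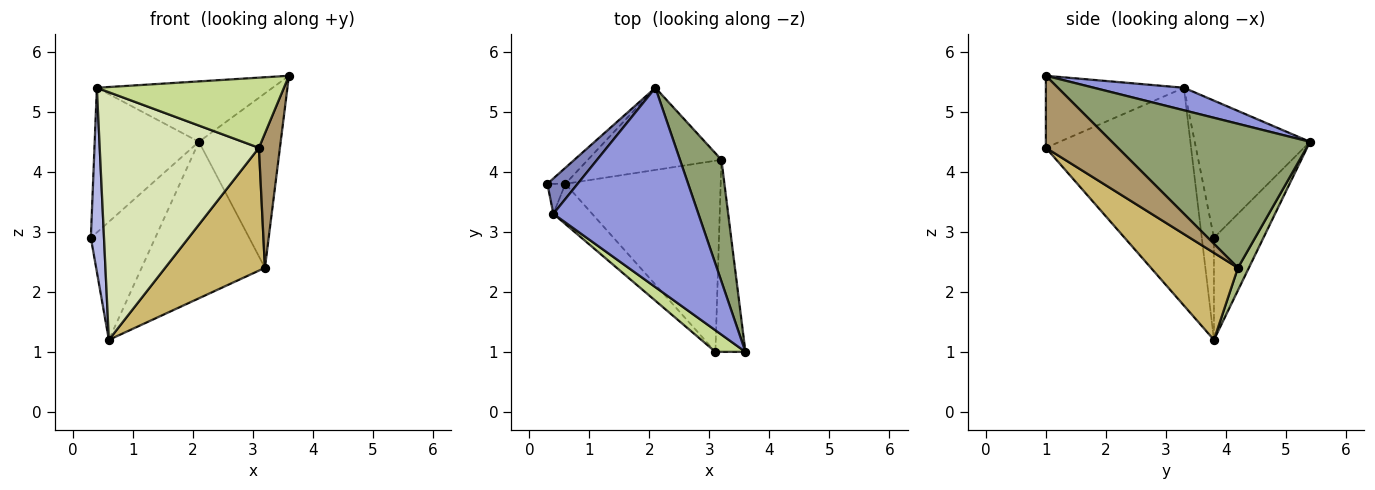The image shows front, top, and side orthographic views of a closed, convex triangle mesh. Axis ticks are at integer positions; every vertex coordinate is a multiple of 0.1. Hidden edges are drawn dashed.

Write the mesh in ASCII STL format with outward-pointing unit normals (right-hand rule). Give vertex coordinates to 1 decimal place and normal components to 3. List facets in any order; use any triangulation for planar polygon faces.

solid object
 facet normal -0.606 0.788 -0.107
  outer loop
   vertex 0.6 3.8 1.2
   vertex 0.3 3.8 2.9
   vertex 2.1 5.4 4.5
  endloop
 endfacet
 facet normal -0.732 0.662 0.162
  outer loop
   vertex 0.4 3.3 5.4
   vertex 2.1 5.4 4.5
   vertex 0.3 3.8 2.9
  endloop
 endfacet
 facet normal 0.147 0.287 0.947
  outer loop
   vertex 0.4 3.3 5.4
   vertex 3.6 1.0 5.6
   vertex 2.1 5.4 4.5
  endloop
 endfacet
 facet normal -0.674 -0.729 -0.119
  outer loop
   vertex 0.4 3.3 5.4
   vertex 0.3 3.8 2.9
   vertex 0.6 3.8 1.2
  endloop
 endfacet
 facet normal 0.893 0.369 0.257
  outer loop
   vertex 3.2 4.2 2.4
   vertex 2.1 5.4 4.5
   vertex 3.6 1.0 5.6
  endloop
 endfacet
 facet normal 0.078 0.883 -0.463
  outer loop
   vertex 3.2 4.2 2.4
   vertex 0.6 3.8 1.2
   vertex 2.1 5.4 4.5
  endloop
 endfacet
 facet normal -0.576 -0.781 0.240
  outer loop
   vertex 3.1 1.0 4.4
   vertex 3.6 1.0 5.6
   vertex 0.4 3.3 5.4
  endloop
 endfacet
 facet normal -0.669 -0.734 -0.119
  outer loop
   vertex 3.1 1.0 4.4
   vertex 0.4 3.3 5.4
   vertex 0.6 3.8 1.2
  endloop
 endfacet
 facet normal 0.891 -0.260 -0.371
  outer loop
   vertex 3.1 1.0 4.4
   vertex 3.2 4.2 2.4
   vertex 3.6 1.0 5.6
  endloop
 endfacet
 facet normal 0.426 -0.489 -0.761
  outer loop
   vertex 3.1 1.0 4.4
   vertex 0.6 3.8 1.2
   vertex 3.2 4.2 2.4
  endloop
 endfacet
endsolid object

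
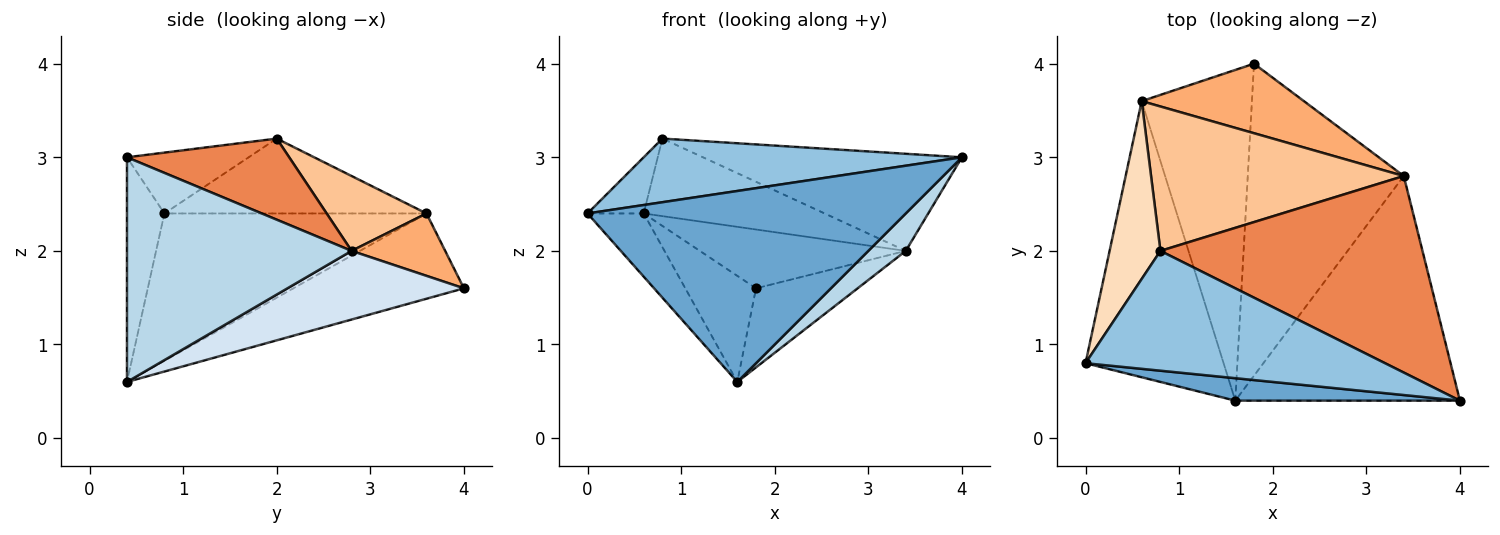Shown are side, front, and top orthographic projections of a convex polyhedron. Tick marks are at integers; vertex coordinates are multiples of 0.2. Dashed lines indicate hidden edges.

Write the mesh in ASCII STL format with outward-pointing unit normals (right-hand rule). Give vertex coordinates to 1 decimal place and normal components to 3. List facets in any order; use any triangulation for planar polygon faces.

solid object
 facet normal -0.116 -0.986 0.116
  outer loop
   vertex 1.6 0.4 0.6
   vertex 4.0 0.4 3.0
   vertex 0.0 0.8 2.4
  endloop
 endfacet
 facet normal -0.177 -0.462 0.869
  outer loop
   vertex 0.8 2.0 3.2
   vertex 0.0 0.8 2.4
   vertex 4.0 0.4 3.0
  endloop
 endfacet
 facet normal 0.702 -0.117 -0.702
  outer loop
   vertex 3.4 2.8 2.0
   vertex 4.0 0.4 3.0
   vertex 1.6 0.4 0.6
  endloop
 endfacet
 facet normal 0.392 0.226 -0.892
  outer loop
   vertex 3.4 2.8 2.0
   vertex 1.6 0.4 0.6
   vertex 1.8 4.0 1.6
  endloop
 endfacet
 facet normal 0.267 0.427 0.864
  outer loop
   vertex 3.4 2.8 2.0
   vertex 0.8 2.0 3.2
   vertex 4.0 0.4 3.0
  endloop
 endfacet
 facet normal 0.282 0.620 0.732
  outer loop
   vertex 0.6 3.6 2.4
   vertex 3.4 2.8 2.0
   vertex 1.8 4.0 1.6
  endloop
 endfacet
 facet normal 0.253 0.458 0.852
  outer loop
   vertex 0.6 3.6 2.4
   vertex 0.8 2.0 3.2
   vertex 3.4 2.8 2.0
  endloop
 endfacet
 facet normal -0.815 0.175 0.553
  outer loop
   vertex 0.6 3.6 2.4
   vertex 0.0 0.8 2.4
   vertex 0.8 2.0 3.2
  endloop
 endfacet
 facet normal -0.721 0.155 -0.675
  outer loop
   vertex 0.6 3.6 2.4
   vertex 1.6 0.4 0.6
   vertex 0.0 0.8 2.4
  endloop
 endfacet
 facet normal -0.593 0.246 -0.767
  outer loop
   vertex 0.6 3.6 2.4
   vertex 1.8 4.0 1.6
   vertex 1.6 0.4 0.6
  endloop
 endfacet
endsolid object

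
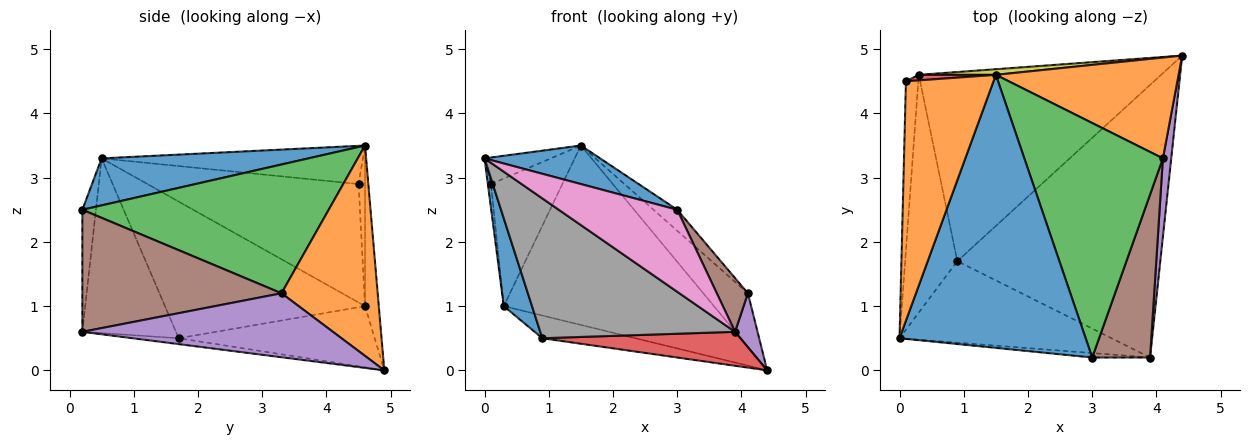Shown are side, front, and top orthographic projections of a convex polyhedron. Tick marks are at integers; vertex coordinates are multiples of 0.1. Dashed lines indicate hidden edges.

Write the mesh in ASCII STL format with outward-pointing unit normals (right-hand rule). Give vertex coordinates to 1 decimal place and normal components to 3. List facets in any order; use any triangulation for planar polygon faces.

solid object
 facet normal 0.243 -0.136 0.961
  outer loop
   vertex 1.5 4.6 3.5
   vertex 0.0 0.5 3.3
   vertex 3.0 0.2 2.5
  endloop
 endfacet
 facet normal 0.713 0.330 0.619
  outer loop
   vertex 4.1 3.3 1.2
   vertex 4.4 4.9 0.0
   vertex 1.5 4.6 3.5
  endloop
 endfacet
 facet normal 0.679 0.065 0.731
  outer loop
   vertex 4.1 3.3 1.2
   vertex 1.5 4.6 3.5
   vertex 3.0 0.2 2.5
  endloop
 endfacet
 facet normal -0.029 -0.124 -0.992
  outer loop
   vertex 3.9 0.2 0.6
   vertex 0.9 1.7 0.5
   vertex 4.4 4.9 0.0
  endloop
 endfacet
 facet normal 0.988 -0.089 0.129
  outer loop
   vertex 3.9 0.2 0.6
   vertex 4.4 4.9 0.0
   vertex 4.1 3.3 1.2
  endloop
 endfacet
 facet normal 0.895 -0.140 0.424
  outer loop
   vertex 3.9 0.2 0.6
   vertex 4.1 3.3 1.2
   vertex 3.0 0.2 2.5
  endloop
 endfacet
 facet normal -0.114 -0.992 -0.054
  outer loop
   vertex 3.9 0.2 0.6
   vertex 3.0 0.2 2.5
   vertex 0.0 0.5 3.3
  endloop
 endfacet
 facet normal -0.383 -0.798 -0.465
  outer loop
   vertex 3.9 0.2 0.6
   vertex 0.0 0.5 3.3
   vertex 0.9 1.7 0.5
  endloop
 endfacet
 facet normal -0.065 0.997 0.031
  outer loop
   vertex 0.3 4.6 1.0
   vertex 1.5 4.6 3.5
   vertex 4.4 4.9 0.0
  endloop
 endfacet
 facet normal -0.243 0.116 -0.963
  outer loop
   vertex 0.3 4.6 1.0
   vertex 4.4 4.9 0.0
   vertex 0.9 1.7 0.5
  endloop
 endfacet
 facet normal -0.926 -0.131 -0.354
  outer loop
   vertex 0.3 4.6 1.0
   vertex 0.9 1.7 0.5
   vertex 0.0 0.5 3.3
  endloop
 endfacet
 facet normal -0.398 0.101 0.912
  outer loop
   vertex 0.1 4.5 2.9
   vertex 0.0 0.5 3.3
   vertex 1.5 4.6 3.5
  endloop
 endfacet
 facet normal -0.994 0.014 -0.104
  outer loop
   vertex 0.1 4.5 2.9
   vertex 0.3 4.6 1.0
   vertex 0.0 0.5 3.3
  endloop
 endfacet
 facet normal -0.089 0.995 0.043
  outer loop
   vertex 0.1 4.5 2.9
   vertex 1.5 4.6 3.5
   vertex 0.3 4.6 1.0
  endloop
 endfacet
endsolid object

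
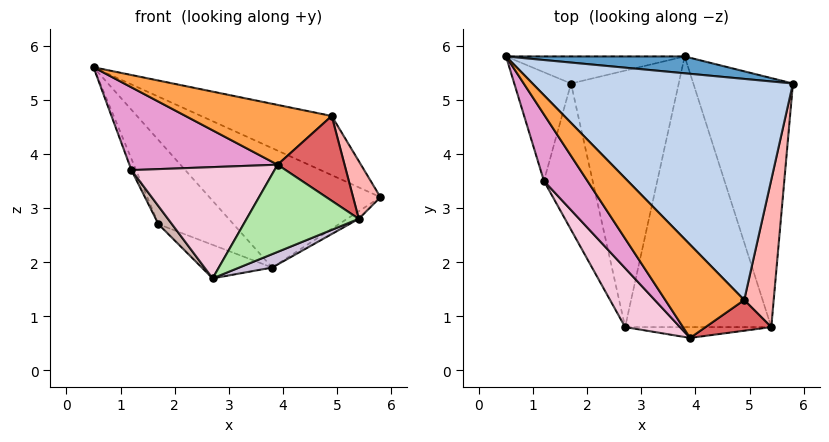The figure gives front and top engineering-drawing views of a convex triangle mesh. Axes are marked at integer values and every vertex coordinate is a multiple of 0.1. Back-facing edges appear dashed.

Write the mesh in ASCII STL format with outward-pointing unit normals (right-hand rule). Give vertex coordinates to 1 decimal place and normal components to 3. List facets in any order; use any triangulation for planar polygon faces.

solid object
 facet normal 0.155 0.978 0.138
  outer loop
   vertex 3.8 5.8 1.9
   vertex 0.5 5.8 5.6
   vertex 5.8 5.3 3.2
  endloop
 endfacet
 facet normal 0.419 0.235 0.877
  outer loop
   vertex 4.9 1.3 4.7
   vertex 5.8 5.3 3.2
   vertex 0.5 5.8 5.6
  endloop
 endfacet
 facet normal -0.355 -0.505 0.787
  outer loop
   vertex 4.9 1.3 4.7
   vertex 0.5 5.8 5.6
   vertex 3.9 0.6 3.8
  endloop
 endfacet
 facet normal -0.325 0.900 -0.290
  outer loop
   vertex 1.7 5.3 2.7
   vertex 0.5 5.8 5.6
   vertex 3.8 5.8 1.9
  endloop
 endfacet
 facet normal -0.378 0.120 -0.918
  outer loop
   vertex 1.7 5.3 2.7
   vertex 3.8 5.8 1.9
   vertex 2.7 0.8 1.7
  endloop
 endfacet
 facet normal 0.050 -0.991 -0.123
  outer loop
   vertex 5.4 0.8 2.8
   vertex 3.9 0.6 3.8
   vertex 2.7 0.8 1.7
  endloop
 endfacet
 facet normal 0.332 -0.887 0.321
  outer loop
   vertex 5.4 0.8 2.8
   vertex 4.9 1.3 4.7
   vertex 3.9 0.6 3.8
  endloop
 endfacet
 facet normal 0.954 -0.110 0.280
  outer loop
   vertex 5.4 0.8 2.8
   vertex 5.8 5.3 3.2
   vertex 4.9 1.3 4.7
  endloop
 endfacet
 facet normal 0.549 0.025 -0.835
  outer loop
   vertex 5.4 0.8 2.8
   vertex 3.8 5.8 1.9
   vertex 5.8 5.3 3.2
  endloop
 endfacet
 facet normal 0.377 -0.046 -0.925
  outer loop
   vertex 5.4 0.8 2.8
   vertex 2.7 0.8 1.7
   vertex 3.8 5.8 1.9
  endloop
 endfacet
 facet normal -0.921 0.040 -0.388
  outer loop
   vertex 1.2 3.5 3.7
   vertex 0.5 5.8 5.6
   vertex 1.7 5.3 2.7
  endloop
 endfacet
 facet normal -0.839 -0.067 -0.540
  outer loop
   vertex 1.2 3.5 3.7
   vertex 1.7 5.3 2.7
   vertex 2.7 0.8 1.7
  endloop
 endfacet
 facet normal -0.652 -0.591 0.475
  outer loop
   vertex 1.2 3.5 3.7
   vertex 3.9 0.6 3.8
   vertex 0.5 5.8 5.6
  endloop
 endfacet
 facet normal -0.695 -0.635 0.337
  outer loop
   vertex 1.2 3.5 3.7
   vertex 2.7 0.8 1.7
   vertex 3.9 0.6 3.8
  endloop
 endfacet
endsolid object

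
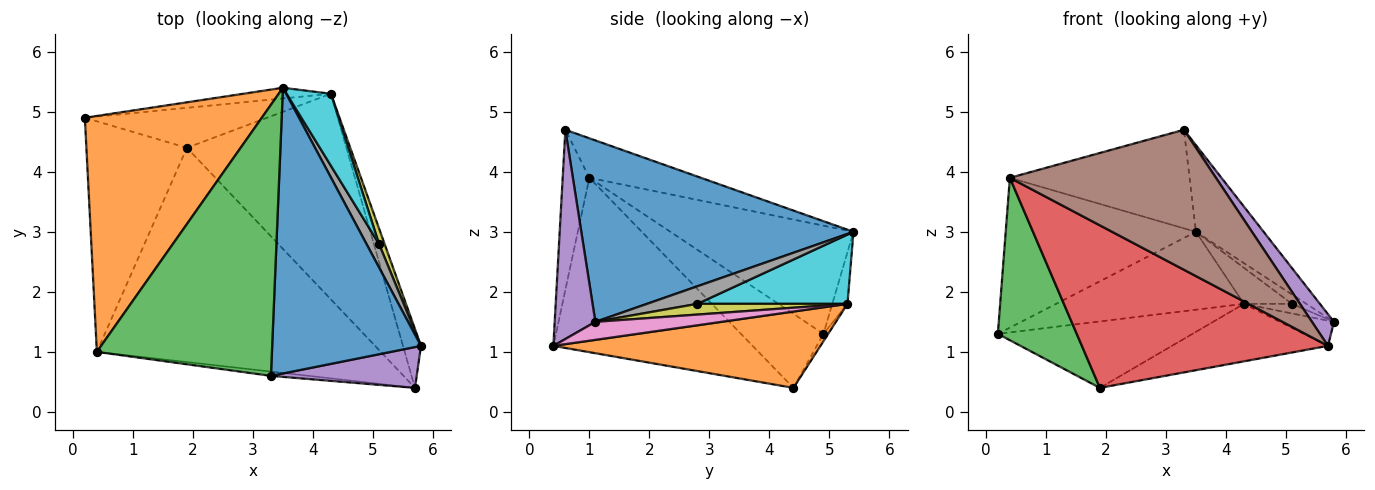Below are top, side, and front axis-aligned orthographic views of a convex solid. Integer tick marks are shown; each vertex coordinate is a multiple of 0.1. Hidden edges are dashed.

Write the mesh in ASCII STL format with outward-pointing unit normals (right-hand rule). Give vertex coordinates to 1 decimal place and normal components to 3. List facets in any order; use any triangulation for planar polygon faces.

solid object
 facet normal 0.759 0.189 0.623
  outer loop
   vertex 3.3 0.6 4.7
   vertex 5.8 1.1 1.5
   vertex 3.5 5.4 3.0
  endloop
 endfacet
 facet normal -0.459 0.477 0.750
  outer loop
   vertex 0.4 1.0 3.9
   vertex 3.5 5.4 3.0
   vertex 0.2 4.9 1.3
  endloop
 endfacet
 facet normal -0.208 0.334 0.919
  outer loop
   vertex 0.4 1.0 3.9
   vertex 3.3 0.6 4.7
   vertex 3.5 5.4 3.0
  endloop
 endfacet
 facet normal -0.080 0.988 -0.136
  outer loop
   vertex 4.3 5.3 1.8
   vertex 0.2 4.9 1.3
   vertex 3.5 5.4 3.0
  endloop
 endfacet
 facet normal 0.750 -0.406 0.522
  outer loop
   vertex 5.7 0.4 1.1
   vertex 5.8 1.1 1.5
   vertex 3.3 0.6 4.7
  endloop
 endfacet
 facet normal -0.128 -0.991 -0.030
  outer loop
   vertex 5.7 0.4 1.1
   vertex 3.3 0.6 4.7
   vertex 0.4 1.0 3.9
  endloop
 endfacet
 facet normal 0.677 0.290 -0.677
  outer loop
   vertex 5.7 0.4 1.1
   vertex 4.3 5.3 1.8
   vertex 5.8 1.1 1.5
  endloop
 endfacet
 facet normal 0.793 0.226 0.566
  outer loop
   vertex 5.1 2.8 1.8
   vertex 3.5 5.4 3.0
   vertex 5.8 1.1 1.5
  endloop
 endfacet
 facet normal 0.853 0.273 0.444
  outer loop
   vertex 5.1 2.8 1.8
   vertex 5.8 1.1 1.5
   vertex 4.3 5.3 1.8
  endloop
 endfacet
 facet normal 0.813 0.260 0.520
  outer loop
   vertex 5.1 2.8 1.8
   vertex 4.3 5.3 1.8
   vertex 3.5 5.4 3.0
  endloop
 endfacet
 facet normal -0.021 0.857 -0.515
  outer loop
   vertex 1.9 4.4 0.4
   vertex 0.2 4.9 1.3
   vertex 4.3 5.3 1.8
  endloop
 endfacet
 facet normal 0.419 0.245 -0.875
  outer loop
   vertex 1.9 4.4 0.4
   vertex 4.3 5.3 1.8
   vertex 5.7 0.4 1.1
  endloop
 endfacet
 facet normal -0.516 -0.493 -0.700
  outer loop
   vertex 1.9 4.4 0.4
   vertex 0.4 1.0 3.9
   vertex 0.2 4.9 1.3
  endloop
 endfacet
 facet normal -0.440 -0.543 -0.716
  outer loop
   vertex 1.9 4.4 0.4
   vertex 5.7 0.4 1.1
   vertex 0.4 1.0 3.9
  endloop
 endfacet
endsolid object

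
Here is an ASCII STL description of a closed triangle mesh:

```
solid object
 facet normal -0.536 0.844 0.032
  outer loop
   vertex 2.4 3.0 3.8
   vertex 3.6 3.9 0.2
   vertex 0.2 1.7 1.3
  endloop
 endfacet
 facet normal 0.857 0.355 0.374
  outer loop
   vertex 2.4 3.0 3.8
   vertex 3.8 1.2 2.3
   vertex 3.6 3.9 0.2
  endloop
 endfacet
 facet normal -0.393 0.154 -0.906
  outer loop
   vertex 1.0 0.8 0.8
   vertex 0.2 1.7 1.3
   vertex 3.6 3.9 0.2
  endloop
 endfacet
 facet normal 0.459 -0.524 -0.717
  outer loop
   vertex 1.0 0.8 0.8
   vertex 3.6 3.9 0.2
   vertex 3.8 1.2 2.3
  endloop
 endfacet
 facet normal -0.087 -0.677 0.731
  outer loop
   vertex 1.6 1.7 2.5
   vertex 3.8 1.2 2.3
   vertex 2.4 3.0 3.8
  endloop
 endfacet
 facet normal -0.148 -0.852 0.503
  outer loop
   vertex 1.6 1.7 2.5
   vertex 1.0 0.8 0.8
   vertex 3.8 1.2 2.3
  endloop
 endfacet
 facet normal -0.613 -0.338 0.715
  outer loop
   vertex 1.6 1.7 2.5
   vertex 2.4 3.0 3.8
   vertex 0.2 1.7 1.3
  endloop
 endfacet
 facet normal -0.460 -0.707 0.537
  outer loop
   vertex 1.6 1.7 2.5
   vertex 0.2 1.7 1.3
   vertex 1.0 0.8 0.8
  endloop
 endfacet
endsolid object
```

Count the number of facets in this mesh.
8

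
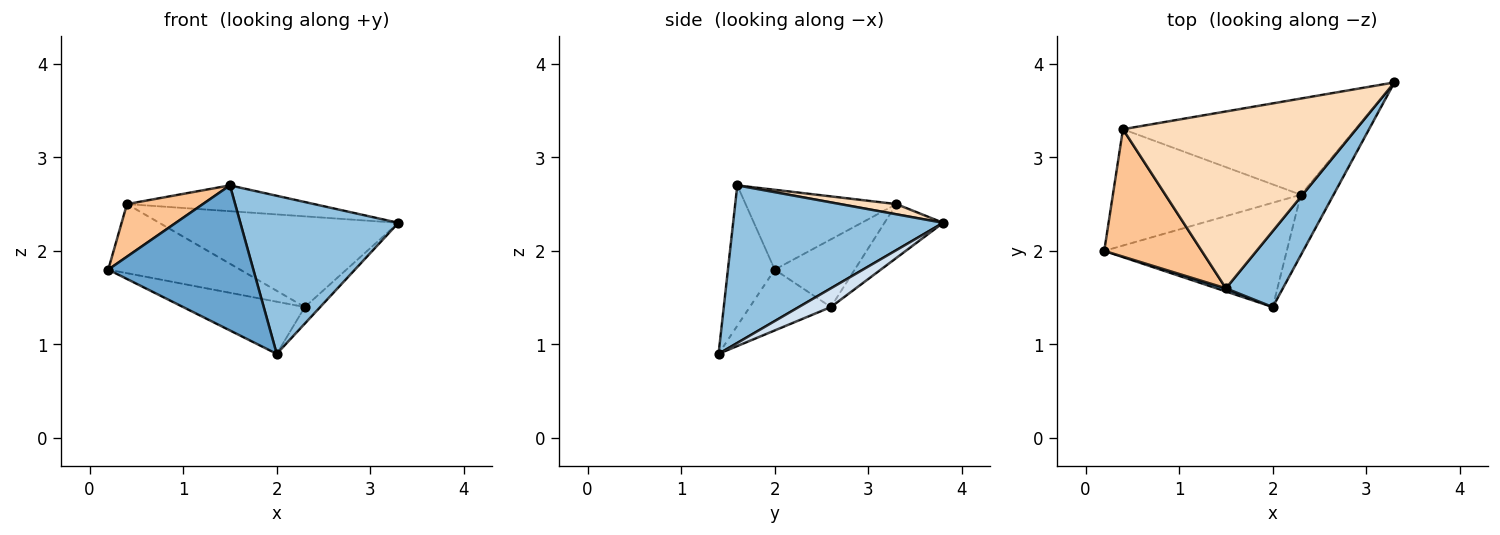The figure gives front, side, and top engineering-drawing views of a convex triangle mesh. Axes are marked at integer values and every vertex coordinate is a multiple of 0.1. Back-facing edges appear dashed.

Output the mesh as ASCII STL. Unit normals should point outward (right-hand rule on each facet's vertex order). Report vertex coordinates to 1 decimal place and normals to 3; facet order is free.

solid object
 facet normal -0.307 -0.952 0.020
  outer loop
   vertex 1.5 1.6 2.7
   vertex 0.2 2.0 1.8
   vertex 2.0 1.4 0.9
  endloop
 endfacet
 facet normal 0.768 -0.578 0.277
  outer loop
   vertex 1.5 1.6 2.7
   vertex 2.0 1.4 0.9
   vertex 3.3 3.8 2.3
  endloop
 endfacet
 facet normal -0.286 0.429 -0.857
  outer loop
   vertex 2.3 2.6 1.4
   vertex 2.0 1.4 0.9
   vertex 0.2 2.0 1.8
  endloop
 endfacet
 facet normal 0.483 0.231 -0.845
  outer loop
   vertex 2.3 2.6 1.4
   vertex 3.3 3.8 2.3
   vertex 2.0 1.4 0.9
  endloop
 endfacet
 facet normal -0.296 0.488 -0.821
  outer loop
   vertex 0.4 3.3 2.5
   vertex 2.3 2.6 1.4
   vertex 0.2 2.0 1.8
  endloop
 endfacet
 facet normal -0.166 0.677 -0.717
  outer loop
   vertex 0.4 3.3 2.5
   vertex 3.3 3.8 2.3
   vertex 2.3 2.6 1.4
  endloop
 endfacet
 facet normal -0.604 -0.304 0.737
  outer loop
   vertex 0.4 3.3 2.5
   vertex 0.2 2.0 1.8
   vertex 1.5 1.6 2.7
  endloop
 endfacet
 facet normal 0.043 0.144 0.989
  outer loop
   vertex 0.4 3.3 2.5
   vertex 1.5 1.6 2.7
   vertex 3.3 3.8 2.3
  endloop
 endfacet
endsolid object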